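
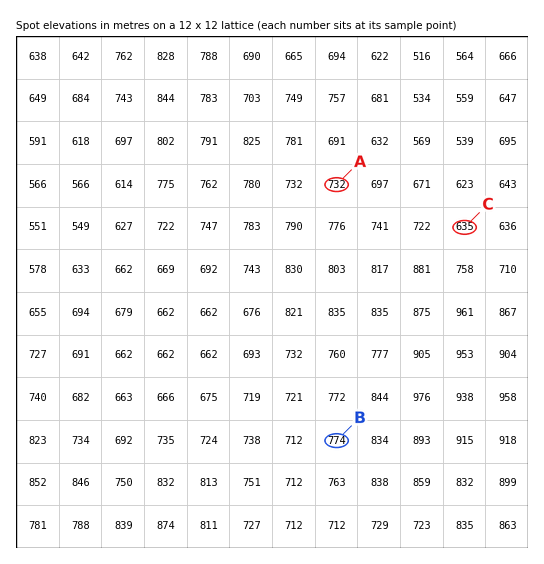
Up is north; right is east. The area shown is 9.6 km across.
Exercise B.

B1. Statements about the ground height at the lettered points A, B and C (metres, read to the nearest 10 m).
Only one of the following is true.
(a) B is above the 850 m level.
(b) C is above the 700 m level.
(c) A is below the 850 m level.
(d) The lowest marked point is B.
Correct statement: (c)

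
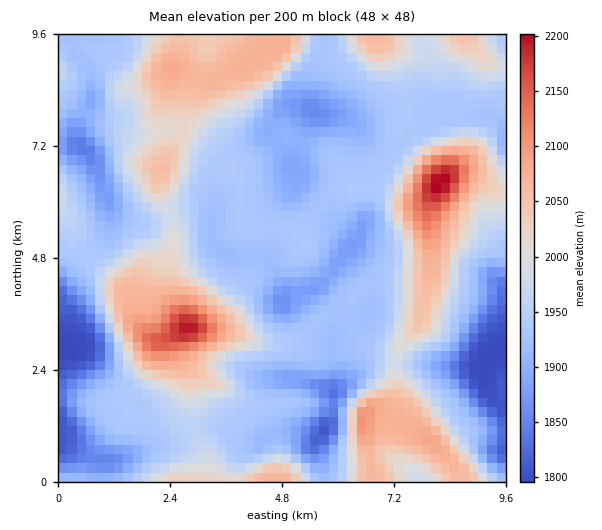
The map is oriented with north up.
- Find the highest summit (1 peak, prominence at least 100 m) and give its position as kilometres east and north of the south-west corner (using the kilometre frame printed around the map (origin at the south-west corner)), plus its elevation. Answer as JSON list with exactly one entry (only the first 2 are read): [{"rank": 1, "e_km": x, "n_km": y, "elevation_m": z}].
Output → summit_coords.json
[{"rank": 1, "e_km": 8.21, "n_km": 6.44, "elevation_m": 2205}]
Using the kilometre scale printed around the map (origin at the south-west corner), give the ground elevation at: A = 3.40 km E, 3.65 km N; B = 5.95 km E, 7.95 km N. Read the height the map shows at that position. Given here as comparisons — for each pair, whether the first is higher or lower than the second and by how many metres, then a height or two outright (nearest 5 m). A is higher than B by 205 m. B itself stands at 1870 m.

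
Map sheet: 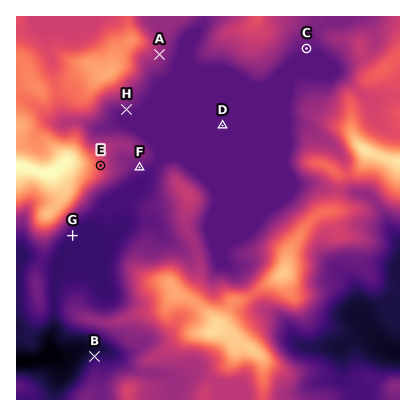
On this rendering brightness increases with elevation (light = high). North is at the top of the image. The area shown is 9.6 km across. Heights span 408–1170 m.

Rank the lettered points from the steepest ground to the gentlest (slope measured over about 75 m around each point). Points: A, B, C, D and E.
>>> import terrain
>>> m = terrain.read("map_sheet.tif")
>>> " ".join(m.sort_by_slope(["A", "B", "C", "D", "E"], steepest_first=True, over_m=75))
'E B A C D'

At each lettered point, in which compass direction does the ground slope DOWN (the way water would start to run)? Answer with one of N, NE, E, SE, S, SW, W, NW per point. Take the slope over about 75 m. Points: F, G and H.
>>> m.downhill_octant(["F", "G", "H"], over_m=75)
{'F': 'SE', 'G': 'SE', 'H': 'S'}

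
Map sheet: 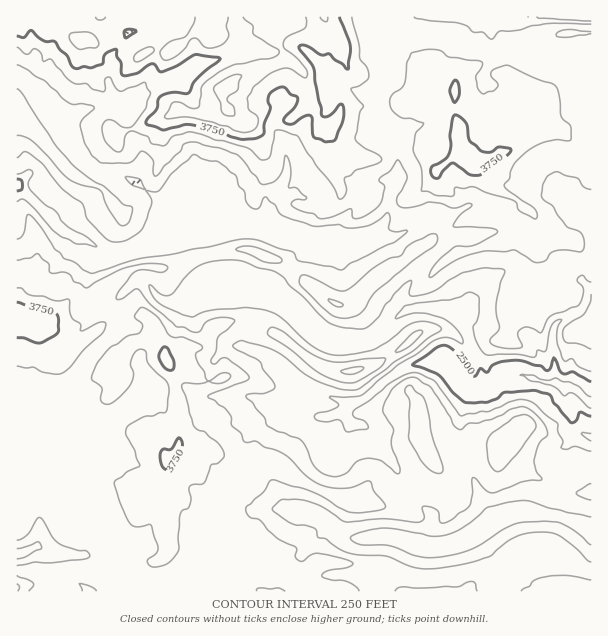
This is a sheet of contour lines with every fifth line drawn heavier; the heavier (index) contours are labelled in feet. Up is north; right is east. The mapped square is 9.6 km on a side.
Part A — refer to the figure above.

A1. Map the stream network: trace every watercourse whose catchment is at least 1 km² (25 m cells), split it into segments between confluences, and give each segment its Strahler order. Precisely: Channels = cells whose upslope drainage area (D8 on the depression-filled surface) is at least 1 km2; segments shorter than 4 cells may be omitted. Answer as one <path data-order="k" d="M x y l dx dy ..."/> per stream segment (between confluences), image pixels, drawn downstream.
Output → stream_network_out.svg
<path data-order="1" d="M101 557l-12 0-2-2-4 0"/><path data-order="2" d="M83 555l-11 0-1-1-18 0-2-2-3 0-6-3-3-3-3 0-10 6-9 2"/><path data-order="1" d="M213 551l0 3-3 6-1 13-2 2 0 16"/><path data-order="1" d="M89 542l-2 1 0 6-4 6"/><path data-order="1" d="M287 509l4 0 9 4 5 0 1 2 5 0 1 1 8 2 6 3 13 12 9 4 27 0 2-1 15 0 1 1 5 0 1 2 9 1 5 3 6 0 1 2 5 0 1 1 20 0 1-1 11-2 15-7 13-11 6-1 11-6 3 0 1-2 3 0 6-3 6 0 2 2 6 0 1 1 29 0 1 2 3 0 2 1 12 3 10 6 3 0"/><path data-order="1" d="M72 453l-4-9 0-3-3-3-2-4-10-11 0-4-6-6"/><path data-order="1" d="M569 435l-2-1 0-5 5-7 0-6-2-2-1-9-3-6 0-10"/><path data-order="1" d="M368 428l-5-3-10 0-6-6-2-3 0-6"/><path data-order="1" d="M120 414l-13 8-9 1-5-4-6-3-3 0-6-5-13 0"/><path data-order="2" d="M47 413l-20 0-1-2-9 0"/><path data-order="2" d="M65 411l-3 2-15 0"/><path data-order="2" d="M345 410l3-3 0-2 6 0 5-3"/><path data-order="2" d="M359 402l1 0 5-4 1 0 20-18 1 0 12-9 12-6 6 0 2-2 25 0 3 2 5 4 4 12 11 9 3 0 1 2 17 0 3-3"/><path data-order="1" d="M252 396l11 6 6 2 3 3 6 3 3 0 1 1 6 0 2 2 4 0 2 1 9 0 1 2 15 0 2 1 4 0 2-1 3 0 6-3 4 0 3-3"/><path data-order="1" d="M66 395l0 15-1 1"/><path data-order="3" d="M491 389l10-11 6-1 2-2 16 0 2 2 7 0 6 4 5 0 1 2 9 0"/><path data-order="3" d="M566 389l7 0 3 1 12 12 3 0"/><path data-order="3" d="M555 383l2 0 6 6 3 0"/><path data-order="1" d="M260 353l3 0 9 4 10 11 3 7 8 8 4 1 3 3 6 2 5 3 3 0 1 1 3 0 6 3 11 2 1 1 3 0 6 3 14 0"/><path data-order="2" d="M461 326l6 7 4 9 0 3 3 5 0 3 6 10 0 11 2 1 0 14 9 0"/><path data-order="2" d="M408 309l3 0 2-1 19 0 2 1 10 0 17 17"/><path data-order="1" d="M465 306l-1 2 0 4-3 3 0 11"/><path data-order="1" d="M584 305l0 1-6 6-20 9-4 6 0 5-2 1 0 15 2 2 0 13 1 2 0 18"/><path data-order="1" d="M128 288l9-9 7 0 6 6 5 9 6 6 3 2 16 0 2-2 4 0 2-1 6 0 9-5 18 0 1-1 5 0 1-2 5 0 1-1 41 0 3 3 1 0 41 42 6 3 3 0 1 1 5 0 1 2 12 0 5 3 9 0 1-2 5 0 3-1 24-23 1 0 5-4 1 0 6-5"/><path data-order="1" d="M419 269l0 1-5 5-3 6-4 4-5 9 0 8 6 7"/><path data-order="1" d="M303 246l-4-4"/><path data-order="2" d="M299 242l-3-2-8 0-1-1-5 0-9-5-3-3-6-3-3 0"/><path data-order="2" d="M368 239l-3 1-63 0-3 2"/><path data-order="2" d="M261 228l-3 0-1-1-23 0-1-2-12 0-2-1-4 0-2-2-6 0-7-4-17 0-4 3-3 0"/><path data-order="3" d="M173 224l-9 9 0 1-6 8-9 4-3 0-5 3-4 0-6 3-5 0-1 2-12 0-2-2-3 0-1-1-3 0-6-3-11-8-3 0-1-1-6 0-3-3-15-8-5-4 0-2-37-37"/><path data-order="2" d="M176 221l-2 0-1 3"/><path data-order="1" d="M431 219l-36 18-5 0-1 2-21 0"/><path data-order="1" d="M192 194l-10 21-6 6"/><path data-order="1" d="M560 191l7 0 12 12 2 0 4 4 6 3"/><path data-order="1" d="M407 126l-2 2-6-2-10-7-6 0-5 4 0 6 6 6 0 2 5 4 3 8 4 4 0 3 2 2 0 12-2 1 0 6-1 2 0 9-3 3-2 3 0 4-1 2 0 12-2 1 0 5-3 3 0 1-16 17"/><path data-order="2" d="M56 119l0 1 6 8 0 10 28 30 2 0 6 5 12 0 1 1 9 0 5 3 7 0 14 14 1 0 5 4 1 0 20 20 0 9"/><path data-order="1" d="M281 111l-8 8-1 3 0 4 9 9 0 3 1 2 0 4 2 2 0 4 1 2 0 4 2 2 0 16-6 11-15 13 1 24-6 6"/><path data-order="2" d="M114 108l-27 0-1 2-5 0-6 4-18 0-1 5"/><path data-order="1" d="M38 93l3 6 13 12 0 6 2 2"/><path data-order="1" d="M333 84l11 0 6 3 3 3 3 0 1 2 11 0 1-2 6 0 6-4 2-3 0-6 1-2 0-7-1-2 0-7-2-2 0-3-3-6 0-4-1-2 0-9-2-1 0-3 8-12 111 0"/><path data-order="1" d="M486 81l0-1-1 0 0-6 1-2 0-3 11-10 0-5-3-4 0-6-2-2 0-24 2-1"/><path data-order="1" d="M114 68l-4 9 0 9 1 1 2 8 4 9 0 1-3 3"/><path data-order="1" d="M581 65l3 0 1-2 6 0 0-1"/><path data-order="1" d="M216 60l-13 2-6 3-9 7-2 0-6 6-1 0-6 6-3 0-2 2-12 3-6 4-4 0-3 2-8 7 0 2-1 0-5 4-15 0"/>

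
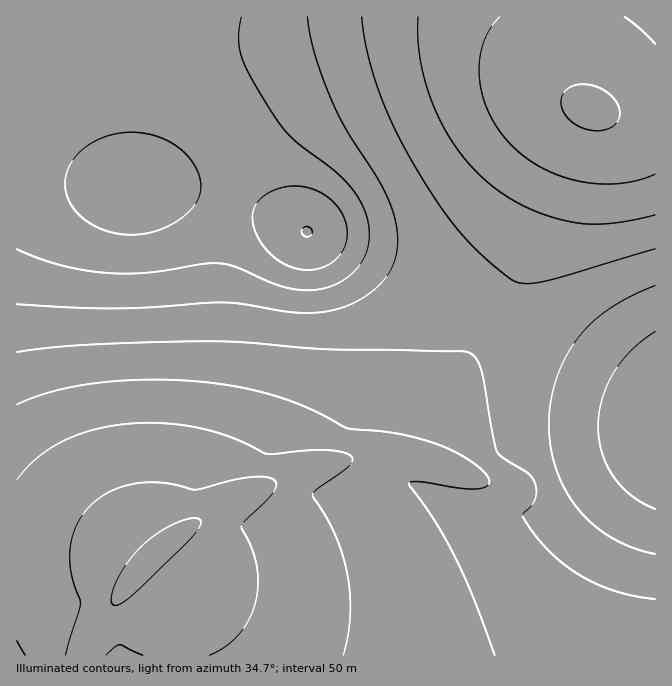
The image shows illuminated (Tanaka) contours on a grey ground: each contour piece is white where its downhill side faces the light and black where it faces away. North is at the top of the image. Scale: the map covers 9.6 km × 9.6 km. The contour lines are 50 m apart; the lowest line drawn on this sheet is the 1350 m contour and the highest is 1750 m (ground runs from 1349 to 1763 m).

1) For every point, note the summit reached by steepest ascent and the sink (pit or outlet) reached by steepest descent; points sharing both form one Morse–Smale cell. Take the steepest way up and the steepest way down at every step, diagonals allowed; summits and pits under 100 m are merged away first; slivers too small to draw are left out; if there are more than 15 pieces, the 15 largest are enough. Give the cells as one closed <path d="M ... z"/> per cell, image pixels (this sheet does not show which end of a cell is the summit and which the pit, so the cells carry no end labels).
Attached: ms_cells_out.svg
<path d="M122 16l-106 1 1 639 158 0 1-26-7-45-21-25 32-27 32-20 32-17 46-20 42-13 33-7 33 0 16 3 4-1 15-36 60-105-1-4-92-44-80-33-8-2-34-16-46-19-43-10-27 0-27 9-6-23-5-48z"/><path d="M494 314l-61 108-15 36-4 1-16-3-33 0-33 7-42 13-46 20-32 17-32 20-32 27 21 25 5 27 3 44 479-1 0-253-4-4-43-20-64-37z"/><path d="M655 16l-531 0-1 82 1 2 4 63 5 30 4 5 5-4 20-5 27 0 26 5 27 9 70 31 73 29 109 51 35-66 35-95 22-41 3-3 6 0 24 7 37 1z"/><path d="M595 109l-6 0-3 3-13 23-19 43-25 70-16 34-19 30 0 3 161 86 1-283-37-2z"/>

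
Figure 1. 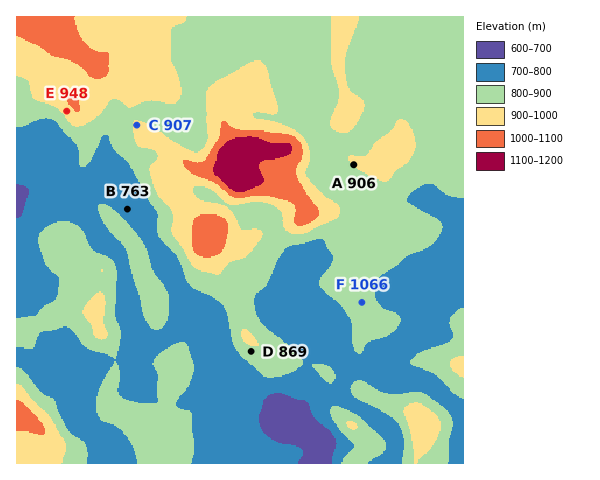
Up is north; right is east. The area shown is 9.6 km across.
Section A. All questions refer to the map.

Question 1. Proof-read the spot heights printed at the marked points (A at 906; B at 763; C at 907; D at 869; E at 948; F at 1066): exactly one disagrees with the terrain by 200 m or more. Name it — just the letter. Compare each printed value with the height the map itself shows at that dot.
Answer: F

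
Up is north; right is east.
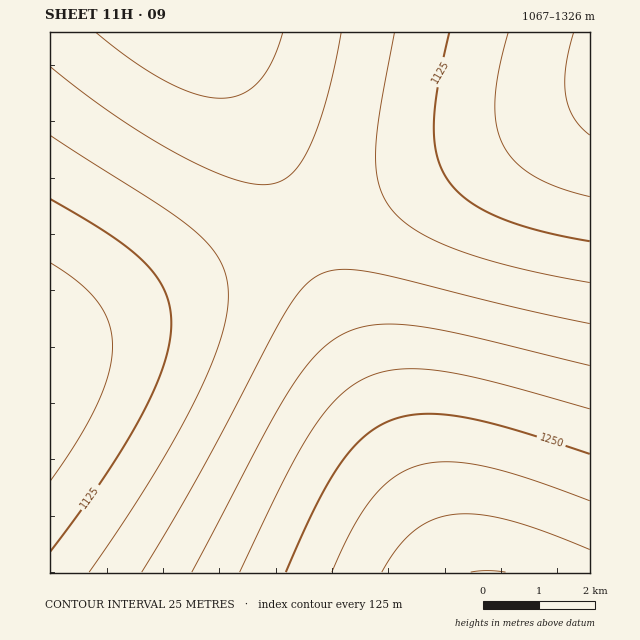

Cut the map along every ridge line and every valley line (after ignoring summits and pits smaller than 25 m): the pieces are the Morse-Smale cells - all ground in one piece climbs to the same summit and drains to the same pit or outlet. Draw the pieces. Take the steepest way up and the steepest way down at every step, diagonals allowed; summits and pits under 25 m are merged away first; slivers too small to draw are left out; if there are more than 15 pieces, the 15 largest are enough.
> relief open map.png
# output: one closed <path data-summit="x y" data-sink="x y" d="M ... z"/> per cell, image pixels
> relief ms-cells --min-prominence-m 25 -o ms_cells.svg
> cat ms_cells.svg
<path data-summit="487 572" data-sink="50 369" d="M302 231l-252 112 0 230 404-1z"/><path data-summit="487 572" data-sink="590 74" d="M590 102l-287 128 2 7 149 336 136-1z"/><path data-summit="195 33" data-sink="50 369" d="M214 32l-164 1 0 309 252-112z"/><path data-summit="195 33" data-sink="590 74" d="M590 32l-375 0-1 2 88 197 288-129z"/>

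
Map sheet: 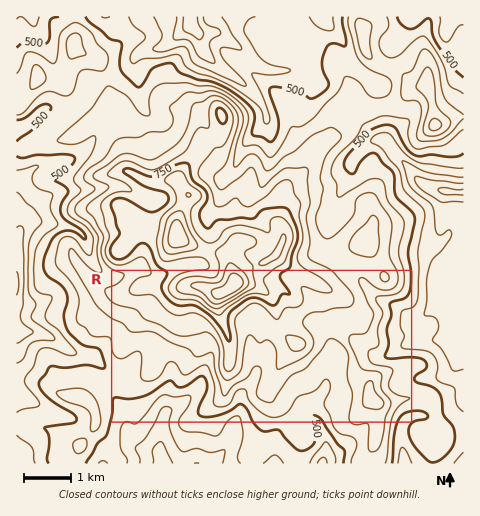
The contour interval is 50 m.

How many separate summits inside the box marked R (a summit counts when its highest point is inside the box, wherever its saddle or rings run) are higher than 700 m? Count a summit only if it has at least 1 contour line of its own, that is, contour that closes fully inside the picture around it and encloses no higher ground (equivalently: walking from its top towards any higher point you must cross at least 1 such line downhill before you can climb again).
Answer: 2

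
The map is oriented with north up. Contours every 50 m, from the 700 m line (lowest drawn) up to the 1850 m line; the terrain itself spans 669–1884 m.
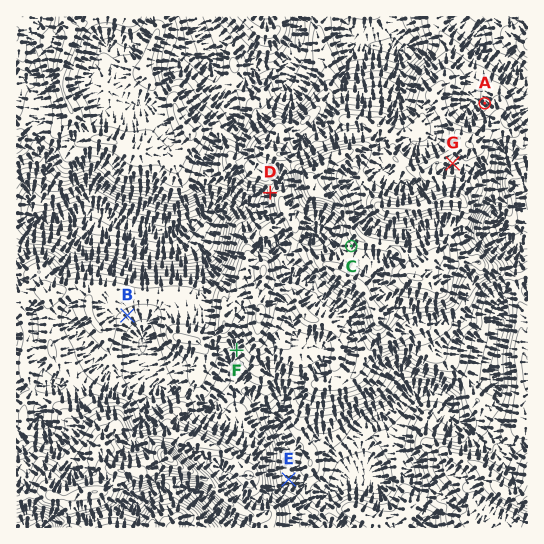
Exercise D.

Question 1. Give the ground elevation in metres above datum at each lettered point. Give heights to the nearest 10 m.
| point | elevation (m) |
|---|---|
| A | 1320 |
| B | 1240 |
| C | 1550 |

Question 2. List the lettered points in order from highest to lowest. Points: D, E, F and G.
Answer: G D F E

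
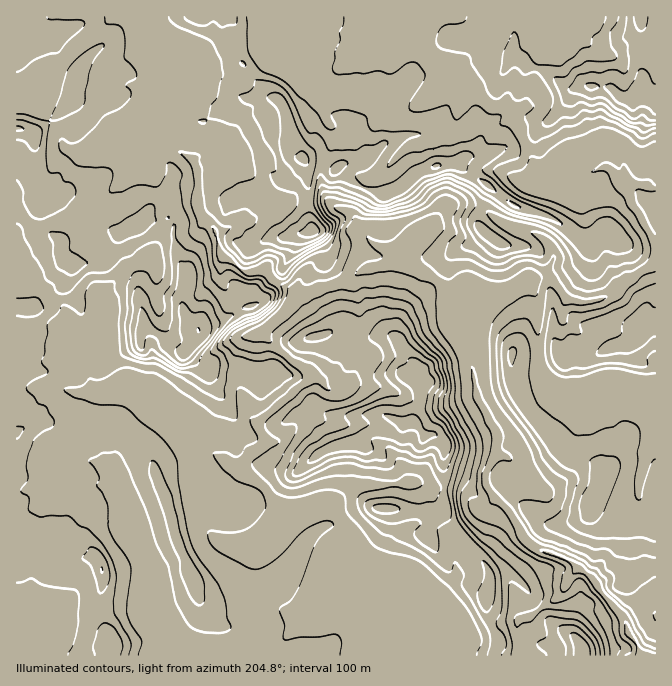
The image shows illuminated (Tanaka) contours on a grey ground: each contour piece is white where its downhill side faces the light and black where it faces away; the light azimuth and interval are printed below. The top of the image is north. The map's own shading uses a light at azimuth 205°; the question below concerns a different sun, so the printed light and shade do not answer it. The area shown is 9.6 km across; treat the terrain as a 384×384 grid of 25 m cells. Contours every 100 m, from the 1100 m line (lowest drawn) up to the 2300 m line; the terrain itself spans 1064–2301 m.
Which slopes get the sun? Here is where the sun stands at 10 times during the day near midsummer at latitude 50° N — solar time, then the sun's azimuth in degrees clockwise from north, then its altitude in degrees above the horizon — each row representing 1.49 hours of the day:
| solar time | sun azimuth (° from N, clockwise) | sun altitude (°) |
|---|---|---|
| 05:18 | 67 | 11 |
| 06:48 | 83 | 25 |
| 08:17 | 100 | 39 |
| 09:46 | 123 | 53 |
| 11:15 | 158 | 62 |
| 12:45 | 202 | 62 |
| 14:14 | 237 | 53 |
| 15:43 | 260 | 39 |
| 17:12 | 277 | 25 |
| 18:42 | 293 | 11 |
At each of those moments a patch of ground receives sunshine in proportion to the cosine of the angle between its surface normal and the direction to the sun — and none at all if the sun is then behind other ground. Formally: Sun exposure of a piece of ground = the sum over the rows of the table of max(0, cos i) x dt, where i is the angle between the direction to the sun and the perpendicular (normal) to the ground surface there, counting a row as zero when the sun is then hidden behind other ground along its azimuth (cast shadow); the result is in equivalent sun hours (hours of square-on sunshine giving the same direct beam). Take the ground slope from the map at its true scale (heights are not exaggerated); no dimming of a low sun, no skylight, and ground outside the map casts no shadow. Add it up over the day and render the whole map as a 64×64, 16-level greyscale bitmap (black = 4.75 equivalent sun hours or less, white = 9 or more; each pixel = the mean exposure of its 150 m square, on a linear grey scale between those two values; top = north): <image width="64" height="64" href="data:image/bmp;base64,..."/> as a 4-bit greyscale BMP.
<image width="64" height="64" href="data:image/bmp;base64,Qk12CAAAAAAAAHYAAAAoAAAAQAAAAEAAAAABAAQAAAAAAAAIAAATCwAAEwsAABAAAAAAAAAAAAAAABEREQAiIiIAMzMzAERERABVVVUAZmZmAHd3dwCIiIgAmZmZAKqqqgC7u7sAzMzMAN3d3QDu7u4A////AO7u3d3ey9vN3d3d3u7u7u7u7u7u7u3crNqc3MrJerZ27u7t282ZvN3u7u7u7u7u7u7u7u3d3dy7yGu8zIRpIAru7u7cuXis3e7u7u7u7u7u7u7u3d3d3M2YeJu3I2kgfu7u7t24i8zM3u7t3d3u7u7u7u7t3d3MvbqXeDEmqQTc7u7t3eu7zMzO7t3d3e7u7u7u7u7d27y9u8tgNZugOu3u3d3d7MvMzM3t3d3e7u7u7u7u7t3by82rrLgmqQGd7u7d3dzczLzLzdzM3e7u7u7u7u7u3d3MvKqsq2GQCN7u7u7u3NvMq7zNqrzN7u7u7u7d3d3d3dzMm7q8gABZ7u7u7u7cyKyrzbp5vM3d7u7u3d3d3d3N7dqKmsyFOJ3u7u7u7u2Xqr3tyHrM3e3e7u7t3d3dy93OxWhzAAZ6ve7t7u7u7Gi73t3Xm93d7d3d3d3e7tu8zM1VhQAWeK3N7t7u7u3Ie8ze3bm83d7u3d3d3d7d3N281yVTBHm8zM3e3e7cy6q9ze3dqs3e7u7t3d3d3d3tzN6SRGQnvu3N3u7u3LvN3d3N7d2rzd7u7u7dy73LvN3O7ENHgVq6rN7u3d3czM3d3c3t3KzN7u7t3d3KzbrNzd3ZaHQTinVZ3u7czd3u3N3dzu3bvN3c3bvd3cy5cyNHibeJlFioeGSt7d3N7d7u3dze7dnN3su5jcu83dt1VXmayatVequqhovt3c3t3e7u7d7dyt7typnNyYm83d3czLrbq1OZnMu5rN3dzN3d7u7u7t287u273N2puJvNy7vMusqrYYiJurzd3d3c3d3d3u7u3b3u283bmpiMmJmKurqJuqt2R3ea3u3c3dzt7u7u7u7cze7N7uyoiGarqsyampipmndYhoztzMzd3e3u7u7u7tze7c7u7bu4dUV6zLrL3MZnZhd3ndvLvN3d3e7u7u7t3d7d7u7prN26hlWc7u3ZY0RDJ4i8vNzM3d3M3d7t7t3d3c7u7sy3ztzM3d3u3aYUUkNoerq93d3d3e27vMzd3MvN7u7uzck3q6dDRnd4qFU0JXebm93u7d3d25mqq7u7ze7u7dzN3KJKURERJHramFNGWMvM3u7u3d66q7zMzN3d7u3N3N3eyjI4mHmKzOuXZEVL3M3e7d3d3e3d3c3d3d7tzM3Mzd7cp4rcvdzN2nVUI13KvMzMzMzd7tzMndy8y7dZ3ry8vLVbvM3bmqu4VUQTfcq7q7mrqazu3LyszLlnZ4i4mEICBavN3uyomlFWRDWd2Zve7Kms3e7bvLvMyYeszIhFIwA3vN7u7dzXESZkaJzHe93u7u7d7uzN2bq5utvNtnhlMyWt3u7u3bU0Z4eaiKZqu6zd3u3u7bzJuqnces7aZomDAAOd7cy6h3eKyrlnlWqYzN3t3t3e3Nq6qMZKu6mZU2kwEji7u6h3mqrMumaGeouqrM3t7t3d2aqps2rJiIi5ZpQiR4mZl2ibrMy7p4eKhTIlec3Lq83aqqmkmrl2iZu3iEI2ZmZWZqu8zcu5mZpounJIrMqt3tzKmXWHvaeLzFFpenRFVVVnirzM3cuqppy6qlSKvO7ty8yIhpm8p0YQAGibvLhmVneJzd3d3cuIrd3ctkje7d3KzLd3qruVEBMmmImsy6qYms3N3Lqry7qc7ty7lu7d273t3cq6qIUUd1WJaa3Lu7vMzL3KqpiHl3ze3cy87tzbvd7u3KqXlUfNl4tljLqpmqqpisvMuZqGq97dzcvu7d3d3t3dvLmUK8vLu6ZIl4q7qnd0aryVQ0ms3e7Zmu7trO7dzc3dy1N4u6lorIZneKu6mpd3tAWImKyJzYZp7e7dzMuIze65N7zNy4Z2EChliazKp1UzqnZ6hImHV4zd7d7tzcmt3aVL7t7tyoYQBDU0VoiEI3qGh1EnuoeIzd3u3u7d3LrMtl3d3u7tyzNFaIZndohXqKYAFqzd3Kzd3uzN3e7dy8zZfd3dzu7bVGirisl1Zld6QCaczd7bvczdy8vN7u3d3ep8zczN3ttYrcpmnIVEaZI3vMzMu8zu7u3KqrzN3d7ex53dzcvd3Ird3cl5unfMiazM3Mzdze7u7suszMzd7dt5y83du8zbtqvczIhkac3cu7vd3d3t3O7uy73d3u7tuczd7u3cy6e5eJrdyqZnarvce83d3Mzc3s27zO7u7u297u3d7d3dlpmruZve7bqIu7dszM3dzMury4vN7u7d3c7u7d7u3d6Ii83bh4q83cy5lbzbvMy7l6cRXd3u7e7eze7t7u3d3Hms3t3My7zd3cq63cy7mah2h4rLzN7u7u7d3d3e7d3ZibyqvN7u3d3duJzLqtyYh4us7dyt3d3e7u3d3N7e3caL3LzM3u7u3dy93d3czamJ3d7u3bzM3d3u3u7dzLu6Ra3d3e3e7u7t3d7t3Ny9zM2r2+7ty83d7u7e7t3M3ZNL3t7u7u7u7u7e7e3s3IiZmpi77t3Kzd3e3e7u3d7raN7u3u7u7u7t3d7t3u7Ydld3iqvt7tut7t3d7u3e3ce97u7u7u7u7t3u7u3O66qnh2asze3e7Zvu7d3u3e7uy93u7u7u7u7u3u7u7c3M3dyZzd3uzd7t2a3dzd3u7u7c3d7u7u7u7u7d7u7uzN3u7cy83u7d3d3dq83d7u3N7tzN3t3u7u7u7u3u7u7d3u7u2qms7u3cu83cze7t3N3uvN3u7u7u7u7u7d3u7u3e7u7tuqvd"/>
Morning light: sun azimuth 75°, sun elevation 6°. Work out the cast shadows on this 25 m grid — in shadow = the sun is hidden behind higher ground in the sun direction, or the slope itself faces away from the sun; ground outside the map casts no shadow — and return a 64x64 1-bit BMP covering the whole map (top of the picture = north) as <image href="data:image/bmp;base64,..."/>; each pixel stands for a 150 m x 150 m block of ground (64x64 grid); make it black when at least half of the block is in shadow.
<image width="64" height="64" href="data:image/bmp;base64,Qk0+AgAAAAAAAD4AAAAoAAAAQAAAAEAAAAABAAEAAAAAAAACAAATCwAAEwsAAAIAAAAAAAAA////AAAAAAD/gAAAA/9/hz+A4AH//38PD4fgAP//fg8Pn+AAf/48Dj8fwAB//ggc/z/AAD/+Ijz/v8AAf/5jeP+fwB///gP4f5+AH//+B/h/P4AP//4f+UM/n///3H//cH8H//+Z//8AfwH//4P/wwD/MP//x/+AAP5///iH/4AA/v//4O//wwH+////5//DAP3////n/8MA/f///+f/wwD4////5//BAHh////j/gAAMP//H4f8AAAA////B/gAAAH///wP8AAB////8A/gAP//+///H+AA///z//+fzgD//+M//x/f////4h/+H//+//+AP/8f/vz//4P//h/dQP//w/z8H9+A///B+Hg///7//4B+MD///L//gj4gf//8H/+EHyD///7//4Qf/////vv/jF/////O/f+f7////8T4Pz/n////0PEfP/H///+w888/+P//f7Dh4z/8///+YeDwf/j///xjwDj/+///4AfgO//7+/+ABuAP//v4/wAEwA//+55+AA3AD//7D9gAHMAf//kDwP+8wD//8CH5//7AP//wQf///gQf/+DB///+AAf/4YH////4B//gAH////gD/8AA///+/AP/gA////78A/8AA///jjwD/gAAf/+8DgP8QAB///wCD/xAAF///AAf+IAAx9/+AB/4AADHw/4AB9gAAEAAfA=="/>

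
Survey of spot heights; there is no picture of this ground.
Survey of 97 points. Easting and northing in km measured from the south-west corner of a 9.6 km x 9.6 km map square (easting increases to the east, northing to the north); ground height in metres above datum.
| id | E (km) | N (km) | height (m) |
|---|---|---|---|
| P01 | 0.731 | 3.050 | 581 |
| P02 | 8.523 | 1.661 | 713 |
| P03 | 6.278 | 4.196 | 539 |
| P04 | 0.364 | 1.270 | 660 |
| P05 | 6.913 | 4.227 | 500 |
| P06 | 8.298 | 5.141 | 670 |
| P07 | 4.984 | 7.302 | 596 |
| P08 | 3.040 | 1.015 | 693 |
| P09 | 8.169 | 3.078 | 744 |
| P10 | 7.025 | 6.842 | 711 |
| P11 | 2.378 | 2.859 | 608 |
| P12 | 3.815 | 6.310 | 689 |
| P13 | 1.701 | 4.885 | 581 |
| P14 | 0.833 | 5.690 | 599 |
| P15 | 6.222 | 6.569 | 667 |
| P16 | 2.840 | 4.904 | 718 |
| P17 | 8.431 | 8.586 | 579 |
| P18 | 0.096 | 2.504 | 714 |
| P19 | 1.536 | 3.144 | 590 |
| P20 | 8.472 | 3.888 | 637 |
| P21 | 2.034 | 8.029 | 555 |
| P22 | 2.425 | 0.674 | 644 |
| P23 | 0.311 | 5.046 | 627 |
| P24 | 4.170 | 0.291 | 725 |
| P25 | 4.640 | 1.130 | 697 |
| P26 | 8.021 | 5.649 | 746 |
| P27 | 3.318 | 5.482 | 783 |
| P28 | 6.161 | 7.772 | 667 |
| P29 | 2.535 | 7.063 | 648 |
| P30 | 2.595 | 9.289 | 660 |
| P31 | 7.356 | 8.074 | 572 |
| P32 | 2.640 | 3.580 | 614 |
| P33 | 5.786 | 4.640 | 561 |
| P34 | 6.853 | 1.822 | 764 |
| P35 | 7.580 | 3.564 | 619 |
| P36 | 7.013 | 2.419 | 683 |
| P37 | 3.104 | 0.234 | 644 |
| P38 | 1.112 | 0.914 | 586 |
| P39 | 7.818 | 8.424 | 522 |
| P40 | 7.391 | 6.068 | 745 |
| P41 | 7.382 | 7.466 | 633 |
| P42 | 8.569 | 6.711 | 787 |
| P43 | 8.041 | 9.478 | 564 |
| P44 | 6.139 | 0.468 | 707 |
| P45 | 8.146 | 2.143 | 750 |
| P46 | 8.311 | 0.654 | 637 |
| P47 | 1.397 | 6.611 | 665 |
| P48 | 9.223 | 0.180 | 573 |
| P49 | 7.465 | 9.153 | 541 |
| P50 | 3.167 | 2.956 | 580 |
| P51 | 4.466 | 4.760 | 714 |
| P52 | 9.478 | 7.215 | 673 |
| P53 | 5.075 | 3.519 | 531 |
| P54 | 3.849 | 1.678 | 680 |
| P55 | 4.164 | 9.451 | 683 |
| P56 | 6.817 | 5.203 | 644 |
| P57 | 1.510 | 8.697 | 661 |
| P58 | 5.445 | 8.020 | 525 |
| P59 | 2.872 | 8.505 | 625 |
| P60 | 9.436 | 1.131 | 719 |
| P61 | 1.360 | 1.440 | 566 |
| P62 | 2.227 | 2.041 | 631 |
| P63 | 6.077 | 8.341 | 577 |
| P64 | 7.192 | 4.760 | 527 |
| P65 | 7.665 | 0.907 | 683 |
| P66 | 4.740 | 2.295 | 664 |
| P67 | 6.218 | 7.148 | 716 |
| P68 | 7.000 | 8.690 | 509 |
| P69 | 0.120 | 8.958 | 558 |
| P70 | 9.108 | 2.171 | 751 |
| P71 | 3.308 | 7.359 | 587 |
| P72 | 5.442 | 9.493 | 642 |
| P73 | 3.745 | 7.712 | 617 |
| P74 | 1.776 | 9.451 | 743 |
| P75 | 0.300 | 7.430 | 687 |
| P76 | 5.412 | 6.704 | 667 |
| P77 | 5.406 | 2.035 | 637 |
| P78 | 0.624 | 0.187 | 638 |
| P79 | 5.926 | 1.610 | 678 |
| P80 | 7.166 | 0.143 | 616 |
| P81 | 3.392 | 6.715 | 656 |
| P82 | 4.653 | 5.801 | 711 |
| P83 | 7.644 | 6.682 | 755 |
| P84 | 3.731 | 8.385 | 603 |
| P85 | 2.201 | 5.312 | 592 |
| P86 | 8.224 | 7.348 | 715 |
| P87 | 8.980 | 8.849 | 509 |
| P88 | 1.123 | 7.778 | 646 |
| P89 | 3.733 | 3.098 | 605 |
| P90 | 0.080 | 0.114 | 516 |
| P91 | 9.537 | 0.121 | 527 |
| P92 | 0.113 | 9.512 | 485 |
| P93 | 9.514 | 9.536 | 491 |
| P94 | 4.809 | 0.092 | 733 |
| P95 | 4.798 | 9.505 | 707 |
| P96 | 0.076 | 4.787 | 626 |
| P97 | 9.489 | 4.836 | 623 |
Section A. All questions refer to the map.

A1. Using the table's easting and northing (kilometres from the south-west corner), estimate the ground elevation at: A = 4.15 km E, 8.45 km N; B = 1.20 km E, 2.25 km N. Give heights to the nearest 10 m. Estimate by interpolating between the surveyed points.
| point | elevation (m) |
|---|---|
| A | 560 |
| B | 590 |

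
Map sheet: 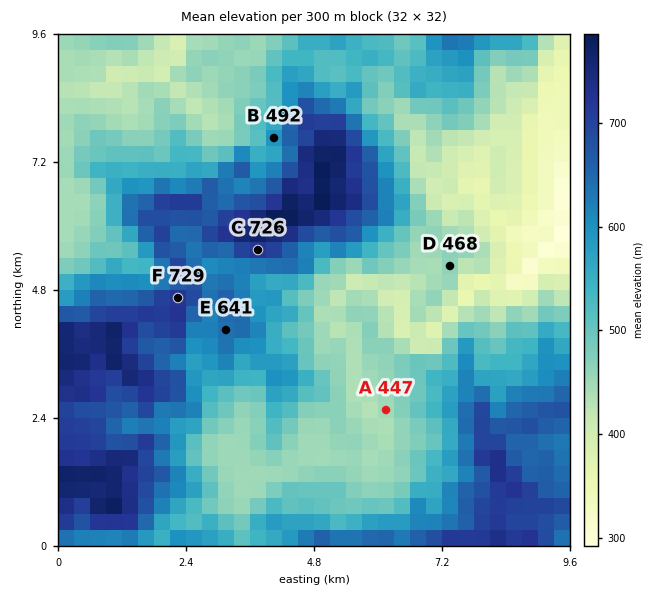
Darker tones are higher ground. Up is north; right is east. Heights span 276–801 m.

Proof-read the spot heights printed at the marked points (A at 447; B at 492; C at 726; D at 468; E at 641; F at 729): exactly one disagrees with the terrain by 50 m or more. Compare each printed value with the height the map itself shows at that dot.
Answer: B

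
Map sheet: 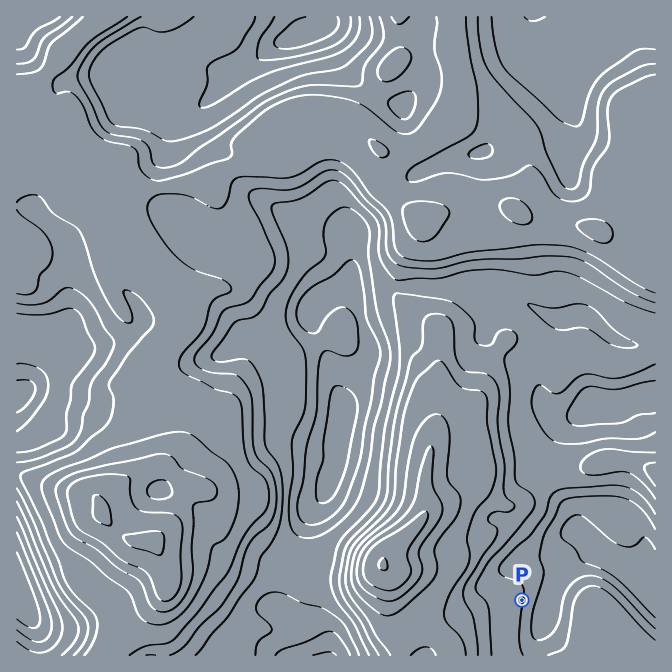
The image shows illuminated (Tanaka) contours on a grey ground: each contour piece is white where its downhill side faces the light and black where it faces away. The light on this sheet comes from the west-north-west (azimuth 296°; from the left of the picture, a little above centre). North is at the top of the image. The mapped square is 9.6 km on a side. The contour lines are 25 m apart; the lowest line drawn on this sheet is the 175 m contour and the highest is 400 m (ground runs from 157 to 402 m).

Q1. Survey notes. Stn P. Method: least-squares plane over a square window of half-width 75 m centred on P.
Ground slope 5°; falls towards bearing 99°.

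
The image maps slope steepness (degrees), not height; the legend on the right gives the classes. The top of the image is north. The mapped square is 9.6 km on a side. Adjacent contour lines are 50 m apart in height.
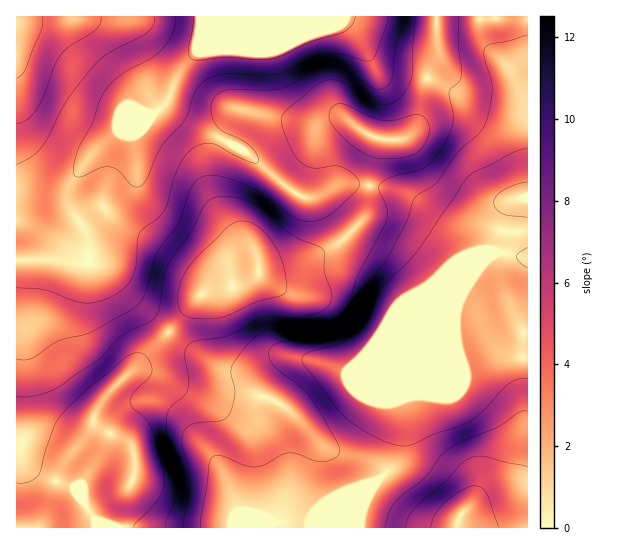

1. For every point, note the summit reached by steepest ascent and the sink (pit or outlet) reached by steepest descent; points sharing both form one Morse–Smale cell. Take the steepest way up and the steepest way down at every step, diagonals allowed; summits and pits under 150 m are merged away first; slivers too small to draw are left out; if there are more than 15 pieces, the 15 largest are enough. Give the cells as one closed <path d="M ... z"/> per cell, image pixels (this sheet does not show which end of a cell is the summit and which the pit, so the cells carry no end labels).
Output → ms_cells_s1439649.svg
<path d="M435 16l-419 1 1 511 21 0 2-2 21-57 30-40 4-15 9-16 68-69 29-34 9-4 32-7 11-5 6-8 24-3 23-8 33-17 24-24 4-9 4-35 8-36 24 0 10-9 4-8 8-40 12-28z"/><path d="M527 16l-91 1 1 37-12 28-8 40-4 8-10 9-24 0-8 36-4 35-4 9-24 24-33 17-23 8-24 3-6 8-11 5-32 7-9 4-29 34-68 69-9 16-4 15-22 26-12 22-18 51 320 0 2-18 8-20 22-21 6-14 3-13 0-19-5-20 25-62 7-14 39-40-10 22 0 30 5 23 6 2 20-7 41 0z"/><path d="M462 291l-35 36-7 14-25 62 5 20 0 19-3 13-6 14-22 21-8 20 0 18 167-1 0-169-41-1-20 7-6-2-5-23 0-30z"/>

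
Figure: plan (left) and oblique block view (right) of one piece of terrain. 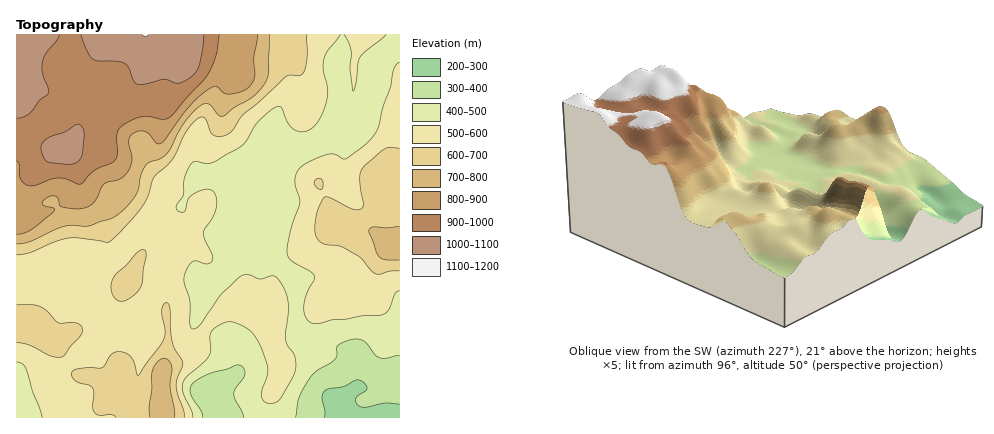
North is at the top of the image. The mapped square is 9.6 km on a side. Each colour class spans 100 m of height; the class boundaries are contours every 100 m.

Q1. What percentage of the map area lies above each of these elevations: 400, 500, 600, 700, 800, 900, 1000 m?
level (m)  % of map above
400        94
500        72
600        38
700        25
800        20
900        15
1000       6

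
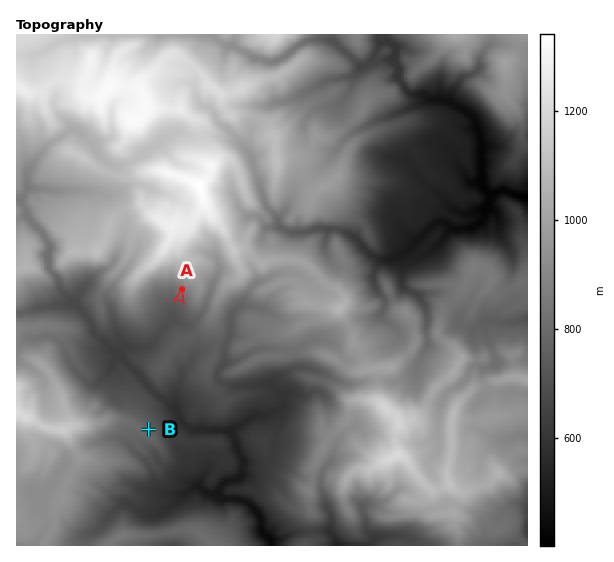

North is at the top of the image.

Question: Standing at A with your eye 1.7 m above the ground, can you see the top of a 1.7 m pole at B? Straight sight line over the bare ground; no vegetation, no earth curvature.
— yes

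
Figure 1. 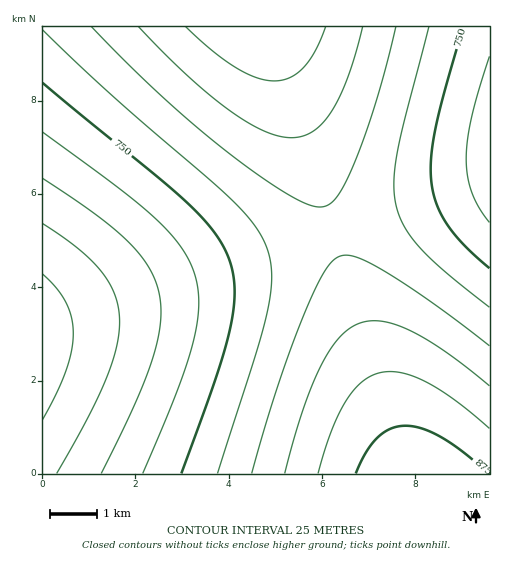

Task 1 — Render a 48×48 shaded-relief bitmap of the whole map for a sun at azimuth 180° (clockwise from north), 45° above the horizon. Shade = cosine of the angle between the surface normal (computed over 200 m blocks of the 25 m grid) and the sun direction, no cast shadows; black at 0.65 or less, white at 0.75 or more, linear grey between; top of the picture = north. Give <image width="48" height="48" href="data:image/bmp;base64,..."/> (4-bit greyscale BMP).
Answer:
<image width="48" height="48" href="data:image/bmp;base64,Qk32BAAAAAAAAHYAAAAoAAAAMAAAADAAAAABAAQAAAAAAIAEAAATCwAAEwsAABAAAAAAAAAAAAAAABEREQAiIiIAMzMzAERERABVVVUAZmZmAHd3dwCIiIgAmZmZAKqqqgC7u7sAzMzMAN3d3QDu7u4A////AHd3d3d3d3d3d3d3d4iIiHd3d3d3dmZmZnd3d3d3d3d3d3d3d3eIh3d3d3d3ZmZmZnd3d3d3d3d3d3d3d3d3d3d3d3d3ZmZmZnd3d3d3d3d3d3d3d3d3d3d3d3d2ZmZmZnd3d3d3d3d3d3d3d3d3d3d3d3d2ZmZmZnd3d3d3d3d3d3d3d3d3d3d3d3dmZmZmZnd3d3d3d3d3d3d3d3d3d3d3d3ZmZmZmZnd3d3d3d3d3d3d3d3d3d3d3d3ZmZmZmZnd3d3d3d3d3d3d3d3d3d3d3d2ZmZmZmZnd3d3d3d3d3d3d3d3d3d3d3d2ZmZmZmVYh3d3d3d3d3d3d3d3d3d3d3dmZmZmZlVYiIiHd3d3d3d3d3d3d3d3d3ZmZmZmVVVYiIiIiIh3d3d3d3d3d3d3d3ZmZmZlVVVYiIiIiIiIiIh3d3d3d3d3d3ZmZmZlVVVZmIiIiIiIiIiIiHd3d3d3d3ZmZmZVVVVZmZmYiIiIiIiIiIiHd3d3d2ZmZmZVVVVZmZmZmZiIiIiIiIiIh3d3d2ZmZmZVVVVamZmZmZmZmIiIiIiIiHd3d3ZmZmZVVVVaqqqZmZmZmZmIiIiIiId3d3ZmZmZVVVVaqqqqqpmZmZmZmYiIiIh3d3ZmZmZlVVVaqqqqqqqqmZmZmZmIiIiHd3dmZmZmVVVbuqqqqqqqqqqZmZmZiIiId3d2ZmZmZVVbu7u7qqqqqqqqqZmZmYiIh3d3ZmZmZmZru7u7u7uqqqqqqqqZmZmIiHd3dmZmZmZru7u7u7u7u6qqqqqqmZmYiId3d2ZmZmZru7u7u7u7u7u6qqqqqZmZiIh3d3dmZmZru7u7u7u7u7u7u6qqqqmZmIiHd3d3dmZru7u7u7u7u7u7u7uqqqqZmYiIh3d3d3dru7u7u7u7u7u7u7u7qqqpmZiIiId3d3d7u7u7u7u7u7u7u7u7uqqqmZmIiIiId3d7u7u7u7u7u7u7u7u7u6qqqZmZiIiIiId7u7u7u7u7u7u7u7u7u6qqqZmZmYiIiIiLu7u7u7u7u7u7u7u7u7qqqpmZmZmIiIiLu7u7u7u7u7u7u7u7u7qqqqmZmZmZmIiLu7u7u7u7u7u7u7u7u7qqqqqZmZmZmZmbu7u7u7u7u7u7u7u7u7qqqqqZmZmZmZmbu7u7u7u7u7u7u7u7u7qqqqqpmZmZmZmbu7u7u7u7u7u7u7u7u7qqqqqqmZmZmZmbu7u7u7u7u7u7u7u7u7qqqqqqqZmZmZmbu7u7u7u7u7u7u7u7u6qqqqqqqZmZmZmbu7u7u7u7u7u7u7u7u6qqqqqqqqmZmaqru7u7u7u7u7u7u7u7uqqqqqqqqqqqqqqru7u7u7u7u7u7u7u7uqqqqqqqqqqqqqqru7u7u7u7u7u7u7u7qqqqqqqqmZqqqqqru7u7u7u7u7u7u7u7qqqqqqqZmZmqqqqru7u7u7u7u7u7u7u6qqqqqpmZmZmaqqqru7u7u7u7u7u7u7uqqqqqqZmZmZmZqqqru7u7u7u7u7u7u7uqqqqqqZmZmZmZqqqg=="/>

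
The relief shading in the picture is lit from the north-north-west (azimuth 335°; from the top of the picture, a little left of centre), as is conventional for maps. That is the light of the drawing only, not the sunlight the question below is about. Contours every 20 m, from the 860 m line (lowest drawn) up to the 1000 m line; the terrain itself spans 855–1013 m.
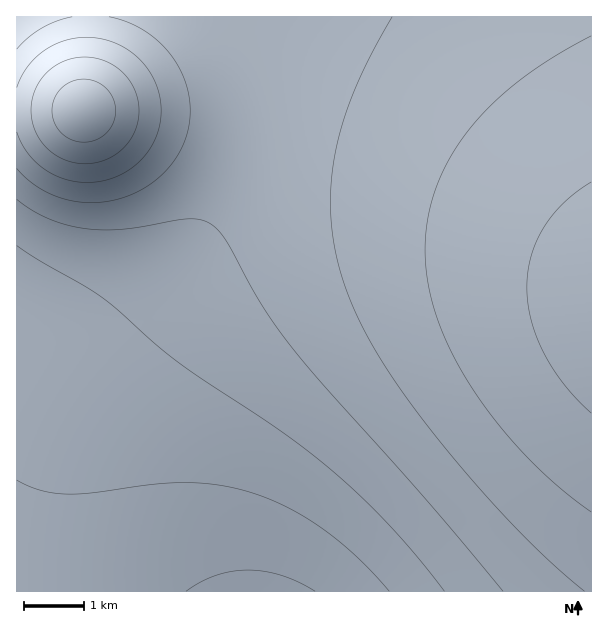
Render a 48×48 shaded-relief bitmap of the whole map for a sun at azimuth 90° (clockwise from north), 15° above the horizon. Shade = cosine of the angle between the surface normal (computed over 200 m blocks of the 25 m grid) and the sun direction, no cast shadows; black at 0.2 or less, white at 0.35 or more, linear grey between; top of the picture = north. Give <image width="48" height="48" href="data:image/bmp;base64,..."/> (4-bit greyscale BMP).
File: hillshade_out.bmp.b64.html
<image width="48" height="48" href="data:image/bmp;base64,Qk32BAAAAAAAAHYAAAAoAAAAMAAAADAAAAABAAQAAAAAAIAEAAATCwAAEwsAABAAAAAAAAAAAAAAABEREQAiIiIAMzMzAERERABVVVUAZmZmAHd3dwCIiIgAmZmZAKqqqgC7u7sAzMzMAN3d3QDu7u4A////AGZmZmZnd3d2ZmZmVVVURERERERERERVVWZmZmZmZ3ZmZmZmVVVURERERERERERVVWZmZmZmZmZmZmZlVVVURERERERERERVVWZmZmZmZmZmZmZlVVVERERERERERERVVWZmZmZmZmZmZmZlVVVERERERERERERVVWZmZmZmZmZmZmZVVVVEREREREREREVVVWZmZmZmZmZmZmZVVVVEREREREREREVVVWZmZmZmZmZmZmVVVVVEREREREREREVVVWZmZmZmZmZmZmVVVVVEREREREREREVVVWZmZmZmZmZmZlVVVVVERERERERERFVVVWZmZmZmZmZmZlVVVVVERERERERERFVVVWZmZmZmZmZmZVVVVVVERERERERERFVVVWZmZmZmZmZmVVVVVVRERERERERERFVVVWZmZmZmZmZlVVVVVVRERERERERERVVVVWZmZmZmZmZVVVVVVVRERERERERERVVVVWZmZmZmZmVVVVVVVVREREREREREVVVVVWZmZmZmZVVVVVVVVVREREREREREVVVVVVVWZmZlVVVVVVVVVVREREREREREVVVVVVVVVVVVVVVVVVVVVVRERERERERFVVVVVVVVVVVVVVVVVVVVVVRERERERERFVVVVVVVVVVVVVVVVVVVVVVRERERERERVVVVVVVVVVVVVVVVVVVVVVVVEREREREVVVVVVVVVVVVVVVVVVVVVVVVVEREREREVVVVVVVVVVVVVVVVVVVVVVVVVERERERFVVVVVVVVVVVVVVVVVVVVVVVVVUREREVVVVVVVVVVVVVVVVVVVVVVVVVVVVRERFVVVVVVVVVVVVVVVVVVVVVVVVVVVVVVVVVVVVVVVVVVVVVVVmZVVVVVVVVVVVVVVVVVVVVVVVVVVVVVZmZmVVVVVVVVVVVVVVVVVVVVVVVVVVVWZmZmZlVVVVVVVVVVVVVVVVVVVVVURFVWZmZmZmVVVVVVVVVVVVVVVVVVVVVUREVWZnd2ZmZVVVVVVVVVVVVVVVVVVVVTNEVWd3d3dmZVVVVVVVVVVVVVVVVVVVVTM0VWd4iId2ZlVVVVVVVVVVVVVVVVVVVSIzRWeImIh3ZmVVVVVVVVVVVVVVVVVVVRIjRXiZmZiHdmVVVVVVVVVVVVVVVVVVVREjRniaqpmHdmZVVVVVVVVVVVVVVVVVVQASRnmqqqmIdmZVVVVVVVVVVVVVVVVVVQASRnmru6mYd2ZVVVVVVVVVVVVVVVVVVQASRnmru6qYd2ZVVVVVVVVVVVVVVVVVVQASRnmru6qYd2ZVVVVVVVVVVVVVVVVVVQASRnmru6qYd2ZVVVVVVVVVVVVVVVVVVQASRnmquqmYd2ZVVVVVVVVVVVVVVVVVVREjRniaqpmIdmZVVVVVVVVVVVVVVVVVVRIjRniZmZiHdmZVVVVVVVVVVVVVVVVVVSIzRneJmYh3ZmZVVVVVVVVVVVVVVVVVVjM0VWeIiId3ZmZVVVVVVVVVVVVVVVVVVjNEVWd3d3d2ZmVVVVVVVVVVVVVVVVVVVg=="/>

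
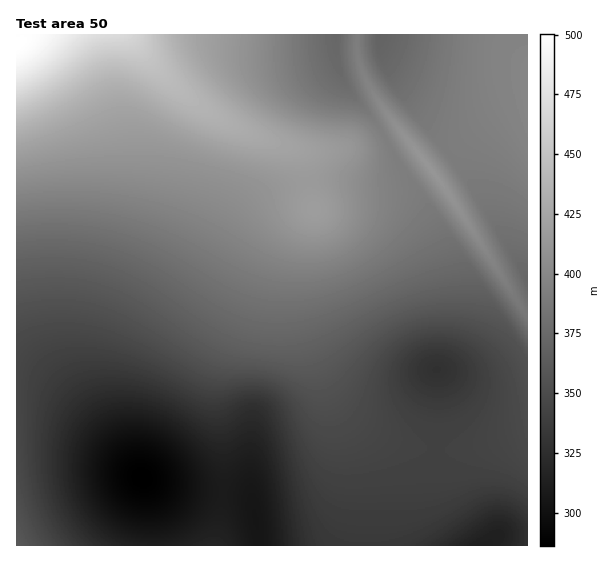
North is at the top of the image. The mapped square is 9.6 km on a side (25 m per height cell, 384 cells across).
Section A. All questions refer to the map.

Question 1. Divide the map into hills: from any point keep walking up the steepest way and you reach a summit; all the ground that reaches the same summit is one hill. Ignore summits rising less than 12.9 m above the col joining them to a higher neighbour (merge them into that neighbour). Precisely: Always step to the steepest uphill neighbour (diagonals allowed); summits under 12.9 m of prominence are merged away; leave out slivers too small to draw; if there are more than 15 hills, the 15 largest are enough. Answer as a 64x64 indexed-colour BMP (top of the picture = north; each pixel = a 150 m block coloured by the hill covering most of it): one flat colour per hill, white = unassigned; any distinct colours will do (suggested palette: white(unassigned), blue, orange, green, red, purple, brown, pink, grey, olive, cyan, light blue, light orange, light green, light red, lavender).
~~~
<image width="64" height="64" href="data:image/bmp;base64,Qk12CAAAAAAAAHYAAAAoAAAAQAAAAEAAAAABAAQAAAAAAAAIAAATCwAAEwsAABAAAAAAAAAA////ALR3HwAOf/8ALKAsACgn1gC9Z5QAS1aMAMJ34wB/f38AIr28AM++FwDox64AeLv/AIrfmACWmP8A1bDFADMzMzMzMzMzMRERERERERERERERERERERERERIiIRERMzMzMzMzMzMxEREREREREREREREREREREREREiIiIiIzMzMzMzMzMzEREREREREREREREREREREREREiIiIiIjMzMzMzMzMzMREREREREREREREREREREREREiIiIiIiMzMzMzMzMzMxERERERERERERERERERERERESIiIiIiIzMzMzMzMzMzERERERERERERERERERERERERIiIiIiIjMzMzMzMzMzMRERERERERERERERERERERERIiIiIiIiMzMzMzMzMzMREREREREREREREREREREREREiIiIiIiIzMzMzMzMzMxERERERERERERERERERERERESIiIiIiIjMzMzMzMzMxERERERERERERERERERERERERIiIiIiIiMzMzMzMzMxEREREREREREREREREREREREREiIiIiIiIzMzMzMzMxERERERERERERERERERERERERERIiIiIiIjMzMzMzMxEREREREREREREREREREREREREREiIiIiIiMzMzMzMxERERERERERERERERERERERERERESIiIiIiIzMzMzMxERERERERERERERERERERERERERERIiIiIiIjMzMzMxEREREREREREREREREREREREREREREiIiIiIiMzMzMxERERERERERERERERERERERERERERESIiIiIiIzMzMxERERERERERERERERERERERERERERERIiIiIiIjMzMREREREREREREREREREREREREREREREREiIiIiIiMzMRERERERERERERERERERERERERERERERESIiIiIiIRERERERERERERERERERERERERERERERERERIiIiIiIhEREREREREREREREREREREREREREREREREREiIiIiIiERERERERERERERERERERERERERERERERERESIiIiIiIREREREREREREREREREREREREREREREREREREiIiIiIhERERERERERERERERERERERERERERERERERESIiIiIiEREREREREREREREREREREREREREREREREREREiIiIiIRERERERERERERERERERERERERERERERERERESIiIiIhERERERERERERERERERERERERERERERERERERIiIiIiEREREREREREREREREREREREREREREREREREREiIiIiIRERERERERERERERERERERERERERERERERERESIiIiIhERERERERERERERERERERERERERERERERERERIiIiIiEREREREREREREREREREREREREREREREREREREiIiIiIRERERERERERERERERERERERERERERERERERESIiIiIhERERERERERERERERERERERERERERERERERERIiIiIiEREREREREREREREREREREREREREREREREREREiIiIiERERERERERERERERERERERERERERERERERERESIiIiIRERERERERERERERERERERERERERERERERERESIiIiIRERERERERERERERERERERERERERERERERERERIiIiIhEREREREREREREREREREREREREREREREREREREiIiIhEREREREREREREREREREREREREREREREREREREiIiIhERERERERERERERERERERERERERERERERERERESIiIiERERERERERERERERERERERERERERERERERERESIiIiERERERERERERERERERERERERERERERERERERESIiIiIRERERERERERERERERERERERERERERERERERERIiIiIRERERERERERERERERERERERERERERERERERERIiIiIRERERERERERERERERERERERERERERERERERERIiIiIhEREREREREREREREREREREREREREREREREREREiIiIhEREREREREREREREREREREREREREREREREREREiIiIhEREREREREREREREREREREREREREREREREREREiIiIiERERERERERERERERERERERERERERERERERERESIiIiERERERERERERERERERERERERERERERERERERESIiIiERERERERERERERERERERERERERERERERERERERIiIiERERERERERERERERERERERERERERERERERERERIiIiEREREREREREREREREREREREREREREREREREREREiIiIREREREREREREREREREREREREREREREREREREREiIiIREREREREREREREREREREREREREREREREREREREiIiIREREREREREREREREREREREREREREREREREREREiIiIREREREREREREREREREREREREREREREREREREREiIiIhERERERERERERERERERERERERERERERERERERESIiIhERERERERERERERERERERERERERERERERERERESIiIhERERERERERERERERERERERERERERERERERERERIiIiEREREREREREREREREREREREREREREREREREREREiIiIRERERERERERERERERERERERERERERERERERERESIiIRERERERERERERERERERERERERERERERERERERERIiIhERERERERERER"/>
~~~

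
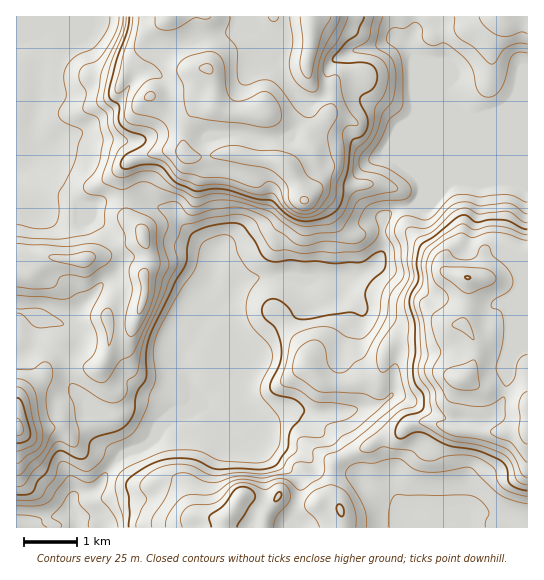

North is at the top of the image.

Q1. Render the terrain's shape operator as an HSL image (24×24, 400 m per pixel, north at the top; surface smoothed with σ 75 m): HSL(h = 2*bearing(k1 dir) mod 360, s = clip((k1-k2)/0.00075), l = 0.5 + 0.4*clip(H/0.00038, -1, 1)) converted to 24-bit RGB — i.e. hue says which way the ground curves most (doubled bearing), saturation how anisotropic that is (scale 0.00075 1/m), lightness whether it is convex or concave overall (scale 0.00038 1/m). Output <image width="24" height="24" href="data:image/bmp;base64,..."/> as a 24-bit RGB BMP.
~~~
<image width="24" height="24" href="data:image/bmp;base64,Qk32BgAAAAAAADYAAAAoAAAAGAAAABgAAAABABgAAAAAAMAGAAATCwAAEwsAAAAAAAAAAAAAaIEiRb0pSkOKkllOIipag9aFc4S4uZbEbY3V45Pyxjc/5shPHy1nczyIXblWx+SlWEGcYF+BeXmCg4F7g396c3OBi2Vdh3NDlebGWMqfJkNYLrVyYUfEjb1oRI49UbhCWLJMFSKs/M/zRlD/5ND7AD3nyLPj1MmIjzKOfWWCg3dpg4Jle39qd01gpCVM1Vsgu9ppTrJwVhRvYtlNApqDearUx7Ppp8HkfdTKCpyRl/8PgASE/xAzpief1ncTjVQhel84ZmhMm0VBpaZMXYRNQ0FzM1qY9qGp7ehpFm2lGsvlbcugIno4Fl4MQoEZnZ0inlIhZlEta2YfPUkhX3gt4Wg+ccPi+nH/5ZbpkUSgQsaLxTdrkjAcWVQsNHo/e/Zc0/jhUwDqg9HeyTPLvXu4QbmCN3tqhpJdinZog3R1gHV2Z2F2M5iEo85OaYo5QJNx1W7G3Yj16Wf3VjT/w9j6fJP7jq3ye4jj+NiNLyphnl5zhVJ5vJhYs792Ql6KYoNpd4JuhnJzgHWEhUxsWpA4hmUqa3sWSFwXJVsRIqU32Axw+wA0wqQ7eplMNXpWysdk9H6RoT6QcTdqmUQ8c8xyuXRZOYGRcHmRfmyFe4h9aGuFbSbc5IPEX5inmsrbe37UbYW8FWRemhQ9kMAy4rWJct3BQ3vDOcxmlj4rx3eDLym5uJjnzHJkntlzJz+PbWF/iXiHgIJ/dX6AK2Rs0USf1OzKWqWfW12Lv0fDLSHLIEvHtejNhNSU0XJoS0xqW55tXqqPoZJ+W2uQXCxd74tu/vGFDCo9ZWV+eIeAg4B/gG57ZUJmKLBx29WhpYCwUImjOiex5oSzEhpr6N1Zj5pGt8BzWVuXaoZ3mXtegHZVg0dfTD2rhd1i/9fMBWpuPHJ7eIGBhnuBfUyOeYWwONV7PKdLvmuEml+PITZQ0ldKRRJaz+2so6K/bLJ3m1yVdXOBdGggen0pO6k7HZJtzWVw/2tk/32HDUxcbYB+dnqAS2GSobmqj6WnYluHaoFIiU5TODJ2RlS5g4D3tuFOrHEusZM1UXNGdoF9oK3cc6/RmD5iL6UhJXYq371A/bqaIkZ4Q4aFdHCLWoBzeJ45jHg5emlEhndLVHBGRp+MMniGaBIT/29VfsrlxMD1b6nlVWKRiIC+o3jvoJ/94NX2HEfVOrIf+uuTmmLWMFeOXV6Ck1+SwkBfnm48kIwxd4lDc4s+GoMZGBQ7NIrD2vTXLeY6rFImojNAfWmaN9d3tWUqinIqvUg0oiGB2nR4zu1xhUJIWTIyPlo0Z0RLrXNowDuSy6t1UoZpf93XgJPhBBmYPf+mRMDe97nQUH3purjnZa/3hXtHZVNHrJ9WO2ZTuVu0geud4jh2pwiDzWJJX3xQLUYhUVgVmgAa7f9qHfJ1JsRRS10oBm1NiOgsDCcj5+KSK5y4uZxdhi8jjXKNZWqOrV6NsTtsZKQjl5Ymgh0jSBEd8cZPYCk+oCLOVez/SdH/1fP2raXvZSbDsS/TPOHsBPawMnhfPcsBfFIehJAyiS4eeYVscn6EXXmQXzfL/o/Qu4IyLRs84I6anNDhdX7ub8fjmzu6V/KtTs1d6ldYANu5Pp79nWLknyd/fnuAeYRmgXxlfoNfgnhqe4dzb3trZ35zP1Z0S8l29KP/pHH/z/XudJfZjXnipbzqaZTvduDatTZ4nLB8819OCi0GYGklgHl6f3+Af4B/f4B/f4B/gIB/cIx9jHN/dYFWPzhcvBcOmqcHHl8TyN9NgFU5XWgaZ1IQhnsWOpAeYadzwYle0hSBsOjFEk9ld4B6f3+AgH9/f4B/f4B/f4B/co6Oa3aSjV67kyvIEKNu9MvYbc3LTqK0t2CzkcTWdoLvw8TkcqHMQkuEzZyRbLDM5kBTMzmVN5Cbf3+AgXZ8j21daIpUeoB9jHt9bXeBbUp6IFmN/8XZAuCl5JW0jzCMlaBdmN9lJFRZz85rlh9i2nMRDOxjojlfu3h1iMCdJC14f3+AcGeLrWaYosB9T3yHi3uEcYCKOoC3SWfX/zi51oFEfZovW4HKtLXa1s2gPzlyfoZRYCuJ//rMAGBShFHUwMHazafMMh53gX5xcUxlkoBW0tiDNkphiH93gYd5VIVgK2JJCSmQ/9PMkpJXNYsnZJIrylkziVSSf3uEQFV8/8yC3yFXCFIMTa4AgyQcgyt+rGVfgUiLbqyC1npSci9qf4B+gIB9gH9+Y3t9BRou/9CIzW2be8maS4itS7hRZGx/iXWCQT+F8Nhv1JaWOGrItsCQMihyUoSVnWSNa4qsnWeov5ioYHPK"/>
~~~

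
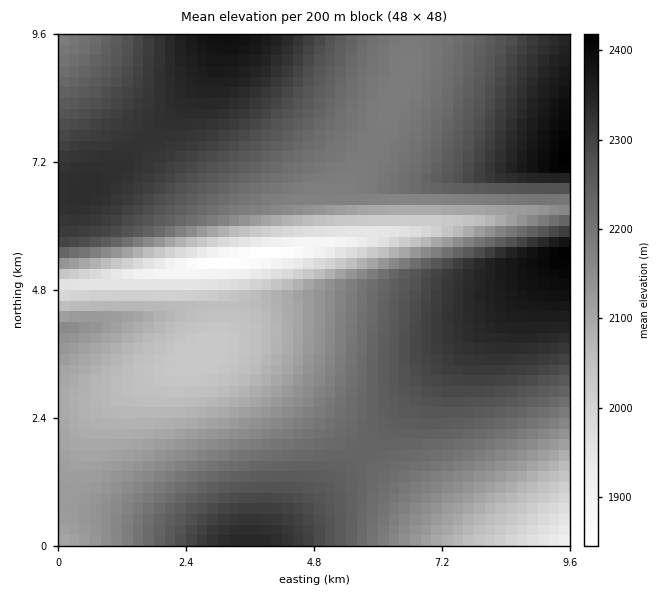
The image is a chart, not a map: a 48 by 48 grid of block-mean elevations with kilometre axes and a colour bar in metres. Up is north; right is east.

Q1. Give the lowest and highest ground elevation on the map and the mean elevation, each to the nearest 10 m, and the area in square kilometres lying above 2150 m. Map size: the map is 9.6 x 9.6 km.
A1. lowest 1830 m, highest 2420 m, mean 2200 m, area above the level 62.9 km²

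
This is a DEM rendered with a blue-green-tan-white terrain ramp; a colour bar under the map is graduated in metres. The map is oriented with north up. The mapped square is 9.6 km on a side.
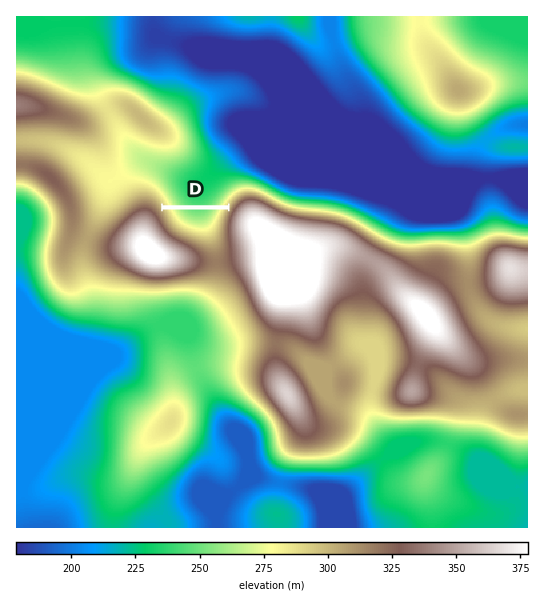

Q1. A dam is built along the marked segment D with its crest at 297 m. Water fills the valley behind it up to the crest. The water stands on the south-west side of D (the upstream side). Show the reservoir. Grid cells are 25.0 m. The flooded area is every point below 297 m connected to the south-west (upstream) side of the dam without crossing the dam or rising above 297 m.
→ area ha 45.6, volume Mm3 9.72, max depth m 48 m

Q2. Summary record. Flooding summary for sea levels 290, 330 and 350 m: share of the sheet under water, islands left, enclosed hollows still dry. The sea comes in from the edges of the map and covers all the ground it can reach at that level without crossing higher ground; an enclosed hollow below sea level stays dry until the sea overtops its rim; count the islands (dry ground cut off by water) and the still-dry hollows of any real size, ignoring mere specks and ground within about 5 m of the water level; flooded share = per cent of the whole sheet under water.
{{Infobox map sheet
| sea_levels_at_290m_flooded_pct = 69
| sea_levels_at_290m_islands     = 2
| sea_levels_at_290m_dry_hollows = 0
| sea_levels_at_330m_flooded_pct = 89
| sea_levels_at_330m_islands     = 3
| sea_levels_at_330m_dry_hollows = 0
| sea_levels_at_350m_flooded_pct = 94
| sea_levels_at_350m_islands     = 4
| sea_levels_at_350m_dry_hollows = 0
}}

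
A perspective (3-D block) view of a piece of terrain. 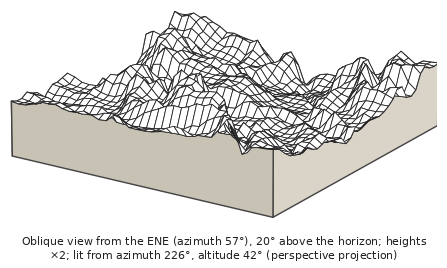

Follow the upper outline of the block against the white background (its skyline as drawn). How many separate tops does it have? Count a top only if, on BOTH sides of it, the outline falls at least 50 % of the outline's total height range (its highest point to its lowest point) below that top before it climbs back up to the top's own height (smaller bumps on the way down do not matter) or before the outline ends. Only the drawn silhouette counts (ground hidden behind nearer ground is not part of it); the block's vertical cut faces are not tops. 1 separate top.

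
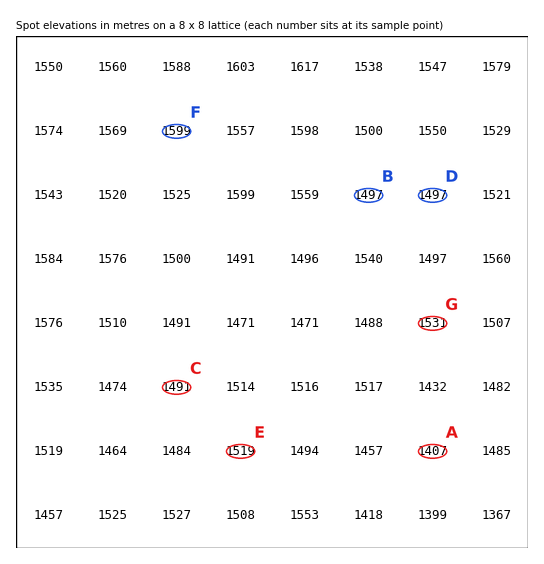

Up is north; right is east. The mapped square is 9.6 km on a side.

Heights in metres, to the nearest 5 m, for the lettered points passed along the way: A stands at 1405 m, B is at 1495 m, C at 1490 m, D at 1495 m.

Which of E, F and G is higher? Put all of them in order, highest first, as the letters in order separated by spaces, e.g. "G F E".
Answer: F G E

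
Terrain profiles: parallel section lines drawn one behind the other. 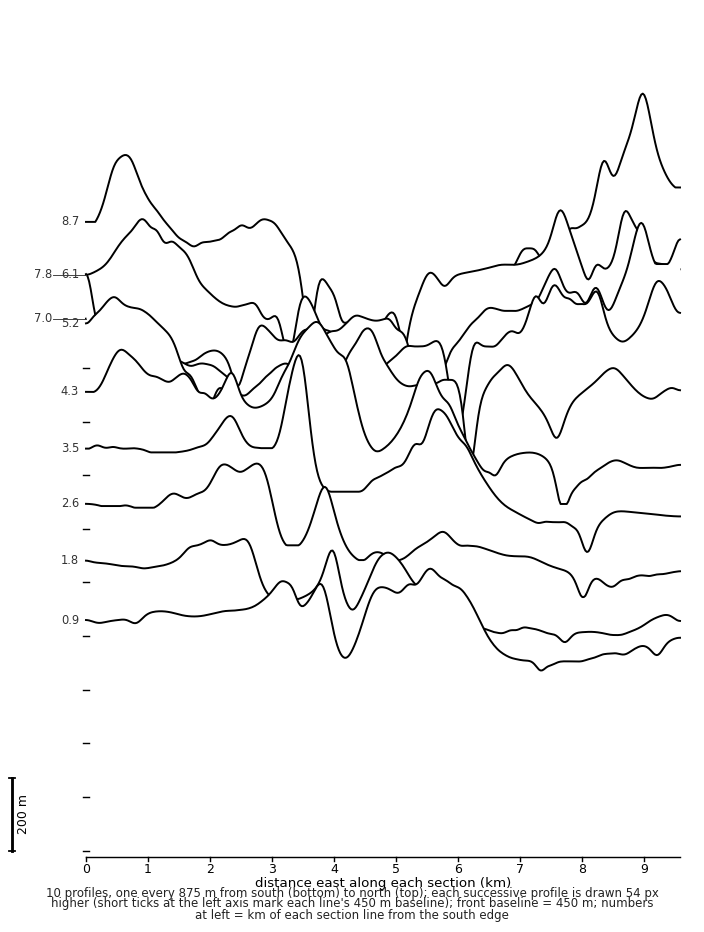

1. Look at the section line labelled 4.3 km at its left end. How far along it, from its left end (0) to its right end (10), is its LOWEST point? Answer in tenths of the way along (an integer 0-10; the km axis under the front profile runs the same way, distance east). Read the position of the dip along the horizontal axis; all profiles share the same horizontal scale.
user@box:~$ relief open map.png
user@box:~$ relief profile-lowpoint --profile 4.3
8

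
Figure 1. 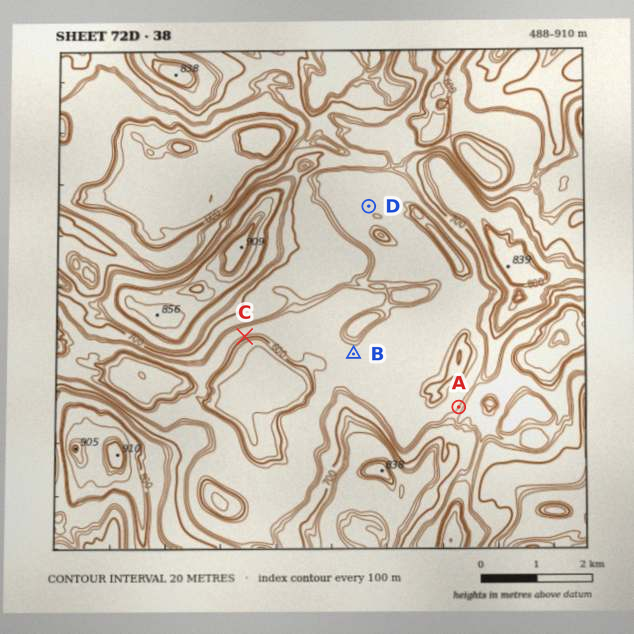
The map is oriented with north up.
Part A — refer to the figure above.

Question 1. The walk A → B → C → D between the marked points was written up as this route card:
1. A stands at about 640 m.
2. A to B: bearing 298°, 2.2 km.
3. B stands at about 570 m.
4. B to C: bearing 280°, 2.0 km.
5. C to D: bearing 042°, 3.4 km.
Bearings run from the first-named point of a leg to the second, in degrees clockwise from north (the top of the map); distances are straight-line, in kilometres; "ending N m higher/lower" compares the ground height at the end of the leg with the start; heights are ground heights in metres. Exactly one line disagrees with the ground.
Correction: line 3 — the height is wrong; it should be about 630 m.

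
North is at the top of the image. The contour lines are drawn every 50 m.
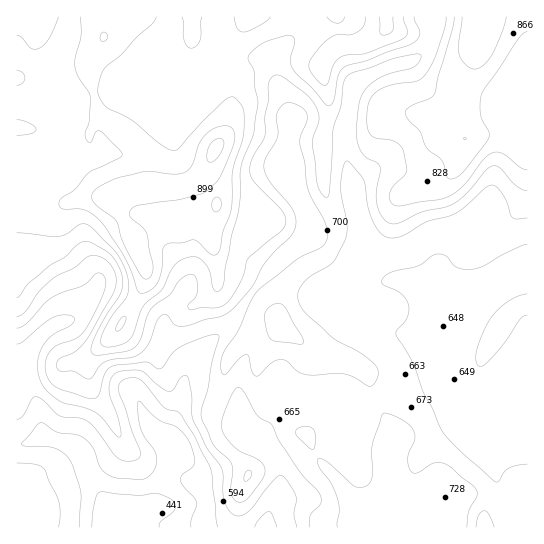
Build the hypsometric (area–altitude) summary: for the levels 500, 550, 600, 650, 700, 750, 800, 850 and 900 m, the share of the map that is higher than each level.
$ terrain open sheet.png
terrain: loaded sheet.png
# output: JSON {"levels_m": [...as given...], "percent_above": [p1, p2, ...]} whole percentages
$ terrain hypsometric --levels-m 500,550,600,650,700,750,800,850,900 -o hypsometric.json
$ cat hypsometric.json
{"levels_m": [500, 550, 600, 650, 700, 750, 800, 850, 900], "percent_above": [96, 93, 88, 75, 54, 41, 32, 14, 3]}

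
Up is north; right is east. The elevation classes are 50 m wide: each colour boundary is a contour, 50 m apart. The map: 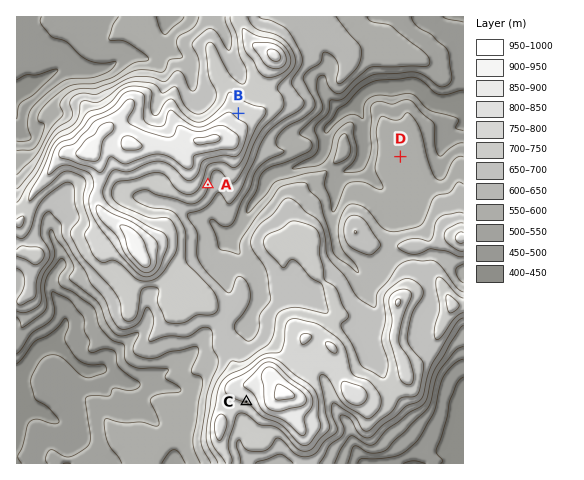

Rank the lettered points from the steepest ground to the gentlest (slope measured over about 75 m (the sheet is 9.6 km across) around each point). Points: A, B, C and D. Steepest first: A C B D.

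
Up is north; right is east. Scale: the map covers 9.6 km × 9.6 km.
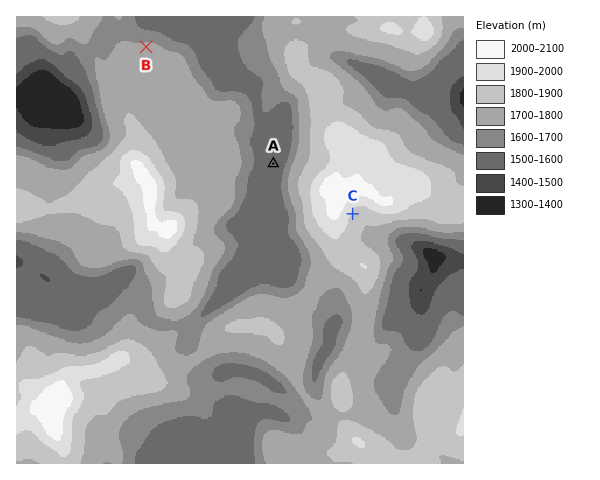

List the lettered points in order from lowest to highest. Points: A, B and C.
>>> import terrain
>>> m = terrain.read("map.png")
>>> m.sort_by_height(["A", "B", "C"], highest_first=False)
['A', 'B', 'C']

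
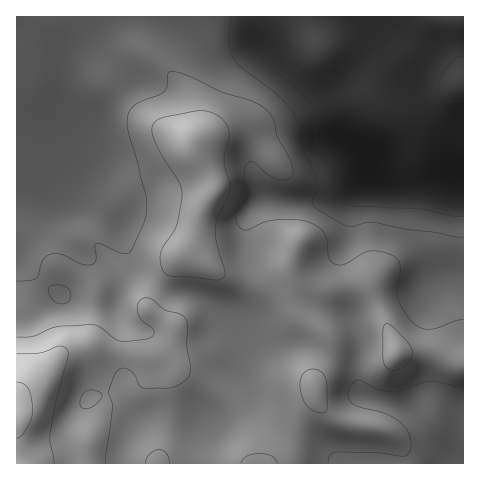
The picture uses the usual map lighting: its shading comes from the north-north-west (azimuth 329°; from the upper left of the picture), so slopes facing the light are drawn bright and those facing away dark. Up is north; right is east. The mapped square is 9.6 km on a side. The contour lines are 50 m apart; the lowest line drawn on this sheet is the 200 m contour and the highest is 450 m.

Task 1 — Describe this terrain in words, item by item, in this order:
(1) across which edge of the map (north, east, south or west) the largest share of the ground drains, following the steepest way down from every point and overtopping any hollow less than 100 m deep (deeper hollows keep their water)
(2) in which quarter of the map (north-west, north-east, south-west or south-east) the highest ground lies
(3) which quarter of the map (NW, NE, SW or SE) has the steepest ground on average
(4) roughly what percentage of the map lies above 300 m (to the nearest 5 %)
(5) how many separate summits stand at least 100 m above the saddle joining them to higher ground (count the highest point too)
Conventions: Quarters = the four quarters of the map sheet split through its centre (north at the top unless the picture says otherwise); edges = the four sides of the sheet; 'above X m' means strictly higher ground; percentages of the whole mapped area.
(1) Drainage is mainly to the east: more ground falls towards that edge than towards any other.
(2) The highest ground is in the south-west quarter.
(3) Slopes are steepest in the north-east quarter.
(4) Roughly 50 % of the ground is higher than 300 m.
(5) Counting only tops that stand 100 m proud, the map has 1 summit.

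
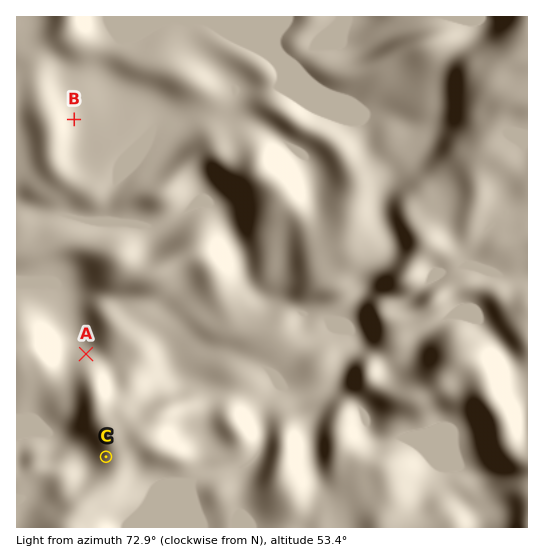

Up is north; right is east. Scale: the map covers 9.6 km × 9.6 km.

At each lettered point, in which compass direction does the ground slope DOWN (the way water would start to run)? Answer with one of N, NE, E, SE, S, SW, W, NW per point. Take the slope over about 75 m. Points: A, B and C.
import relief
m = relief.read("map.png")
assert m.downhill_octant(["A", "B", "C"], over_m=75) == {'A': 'N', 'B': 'E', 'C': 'W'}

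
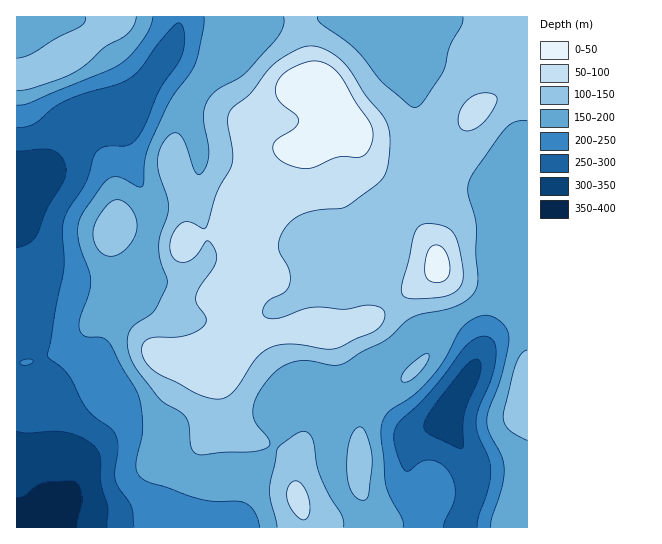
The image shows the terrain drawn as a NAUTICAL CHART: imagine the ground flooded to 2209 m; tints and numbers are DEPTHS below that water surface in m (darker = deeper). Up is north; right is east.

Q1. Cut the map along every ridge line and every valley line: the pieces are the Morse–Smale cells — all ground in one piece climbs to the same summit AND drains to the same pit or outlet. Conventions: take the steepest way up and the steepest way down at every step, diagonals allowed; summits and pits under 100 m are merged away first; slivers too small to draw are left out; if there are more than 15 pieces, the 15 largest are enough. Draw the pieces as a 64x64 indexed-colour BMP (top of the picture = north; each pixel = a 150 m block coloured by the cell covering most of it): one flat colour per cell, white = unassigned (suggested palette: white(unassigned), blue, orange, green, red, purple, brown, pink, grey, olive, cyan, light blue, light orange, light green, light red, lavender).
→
<image width="64" height="64" href="data:image/bmp;base64,Qk12CAAAAAAAAHYAAAAoAAAAQAAAAEAAAAABAAQAAAAAAAAIAAATCwAAEwsAABAAAAAAAAAA////ALR3HwAOf/8ALKAsACgn1gC9Z5QAS1aMAMJ34wB/f38AIr28AM++FwDox64AeLv/AIrfmACWmP8A1bDFABERERERERERERERERERERERESIiIiIiIiIiIiIiIiIiERERERERERERERERERERERERIiIiIiIiIiIiIiIiIiIREREREREREREREREREREREREiIiIiIiIiIiIiIiIiIhEREREREREREREREREREREREiIiIiIiIiIiIiIiIiIiERERERERERERERERERERERESIiIiIiIiIiIiIiIiIiIRERERERERERERERERERERERIiIiIiIiIiIiIiIiIiIhEREREREREREREREREREREREiIiIiIiIiIiIiIiIiIiERERERERERERERERERERERESIiIiIiIiIiIiIiIiIiIRERERERERERERERERERERERIiIiIiIiIiIiIiIiIiIhERERERERERERERERERERESIiIiIiIiIiIiIiIiIiIiEREREREREREREREREREREiIiIiIiIiIiIiIiIiIiIiIRERERERERERERERERESIiIiIiIiIiIiIiIiIiIiIiIhERERERERERERERERESIiIiIiIiIiIiIiIiIiIiIiIiERERERERERERERERESIiIiIiIiIiIiIiIiIiIiIiIiIRERERERERERERERERIiIiIiIiIiIiIiIiIiIiIiIiIhEREREREREREREREREiIiIiIiIiIiIiIiIiIiIiIiIiEREREREREREREREREiIiIiIiIiIiIiIiIiIiIiIiIiIRERERERERERERERESIiIiIiIiIiIiIiIiIiIiIiIiIhERERERERERERERERIiIiIiIiIiIiIiIiIiIiIiIiIiEREREREREREREREREiIiIiIiIiIiIiIiIiIiIiIiIiIRERERERERERERERERIiIiIiIiIiIiIiIiIiIiIiIiIhEREREREREREREREREiIiIiIiIiIiIiIiIiIiIiIiIiEREREREREREREREREREiIiIiIiIiIiIiIiIiIiIiIiIREREREREREREREREREREiIiIiIiIiIiIiIiIiIiIiIhEREREREREREREREREREREREiIiIiIiIiIiIiIiIiIiEREREREREREREREREREREREREREREiIiIiIiIiIiIiIREREREREREREREREREREREREREREREiIiIiIiIiIiIhERERERERERERERERERERERERERERERIiIiIiIiIiIiERERERERERERERERERERERERERERERERIiIiIiIiIiIRERERERERERERERERERERERERERERERESIiIiIiIiIhEREREREREREREREREREREREREREREREREiIiIiIiIiEREREREREREREREREREREREREREREREREREiIiIiIiIRERERERERERERERERERERERERERERERERERIiIiIiIhEREREREREREREREREREREREREREREREREREiIiIiIiERERERERERERERERERERERERERERERERERESIiIiIiIRERERERERERERERERERERERERERERERERERIiIiIiIhEREREREREREREREREREREREREREREREREREiIiIiIiERERERERERERERERERERERERERERERERERESIiIiIiIRERERERERERERERERERERERERERERERERERIiIiIiIhEREREREREREREREREREREREREREREREREREiIiIiIiERERERERERERERERERERERERERERERERERESIiIiIiIxERERERERERERERERERERERERERERERERERIiIiIiIjMRERERERERERERERERERERERERERERERERESIiIiIiMzERERERERERERERERERERERERERERERERERIiIiIiIzMREREREREREREREREREREREREREREREREREiIiIiIjMzERERERERERERERERERERERERERERERERESIiIiIiMzMxEREREREREREREREREREREREREREREREREiIiIiIzMzERERERERERERERERERERERERERERERERESIiIiIjMzMxERERERERERERERERERERERERERERERERIiIiIiMzMzMRERERERERERERERERERERERERERERERESIiIiIzMzMxERERERERERERERERERERERERERERERERIiIiIjMzMzMxERERERERERERERERERERERERERERERESIiIiMzMzMzMzMxEREREREREREREREREREREREREREREiIiIzMzMzMzMzMRERERERERERERERERERERERERERERIiIjMzMzMzMzMzERERERERERERERERERERERERERERERERMzMzMzMzMzMREREREREREREREREREREREREREREREREzMzMzMzMzMzERERERERERERERERERERERERERERERETMzMzMzMzMzMxERERERERERERERERERERERERERERERMzMzMzMzMzMzEREREREREREREREREREREREREREREREzMzMzMzMzMzMxERERERERERERERERERERERERERERETMzMzMzMzMzMzMRERERERERERERERERERERERERERERMzMzMzMzMzMzMxEREREREREREREREREREREREREREREzMzMzMzMzMzMzERERERERERERERERERERERERERERETMzMzMzMzMzMzMRERERERERERERERERERERERERERER"/>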